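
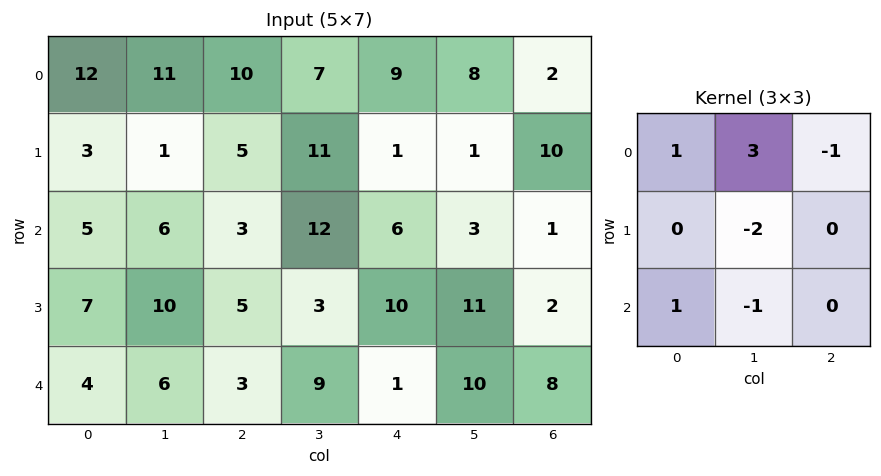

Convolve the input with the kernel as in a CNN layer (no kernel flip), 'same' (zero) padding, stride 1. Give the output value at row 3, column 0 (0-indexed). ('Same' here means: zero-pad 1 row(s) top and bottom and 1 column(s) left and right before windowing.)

The receptive field on the zero-padded input at this output position is [0 5 6 / 0 7 10 / 0 4 6]. Elementwise product with the kernel and sum: 0·1 + 5·3 + 6·-1 + 7·-2 + 0·1 + 4·-1.

-9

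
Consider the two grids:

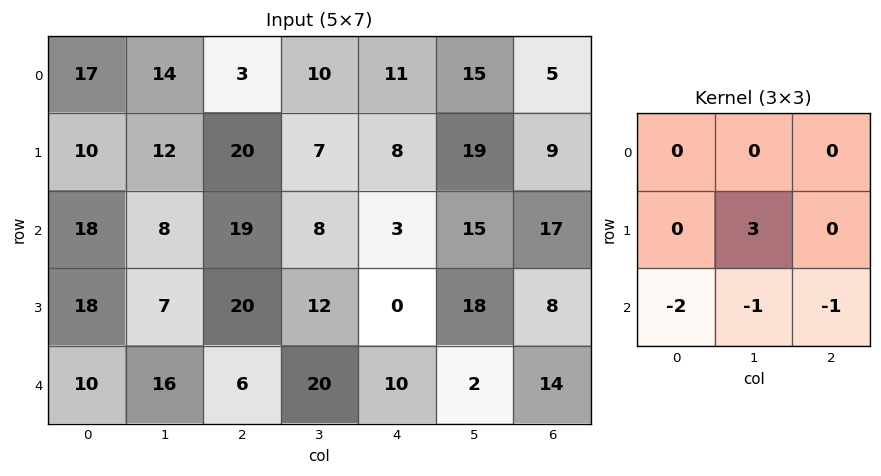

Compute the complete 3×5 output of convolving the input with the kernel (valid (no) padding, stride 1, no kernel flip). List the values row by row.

-27 17 -28 -10 19
-39 11 -28 -33 19
-21 2 -6 -52 18

Output[0,0]: The receptive field on the input at this output position is [17 14 3 / 10 12 20 / 18 8 19]. Elementwise product with the kernel and sum: 12·3 + 18·-2 + 8·-1 + 19·-1.
Output[0,1]: The receptive field on the input at this output position is [14 3 10 / 12 20 7 / 8 19 8]. Elementwise product with the kernel and sum: 20·3 + 8·-2 + 19·-1 + 8·-1.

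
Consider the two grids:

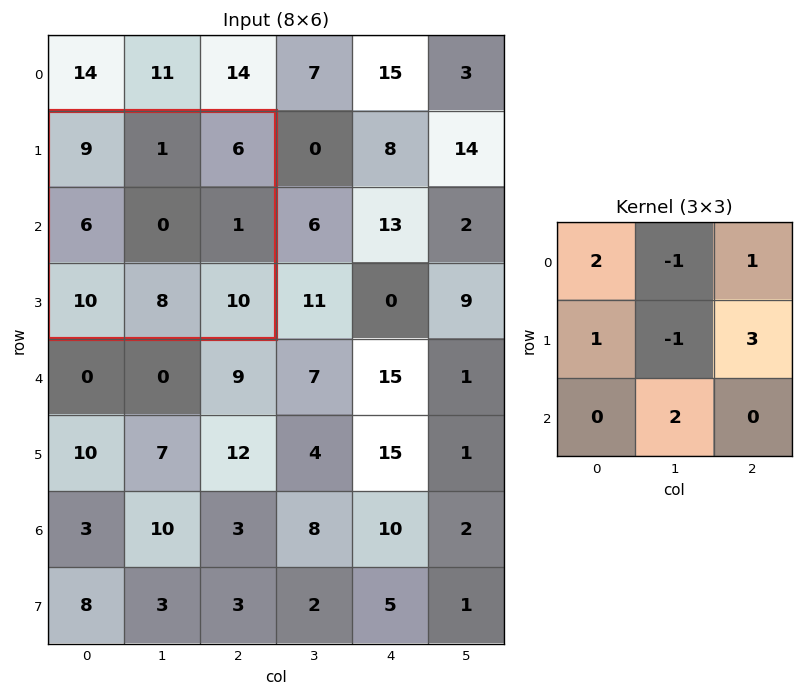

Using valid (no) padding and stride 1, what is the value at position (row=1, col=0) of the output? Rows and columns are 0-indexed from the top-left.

The receptive field on the input at this output position is [9 1 6 / 6 0 1 / 10 8 10]. Elementwise product with the kernel and sum: 9·2 + 1·-1 + 6·1 + 6·1 + 0·-1 + 1·3 + 8·2.

48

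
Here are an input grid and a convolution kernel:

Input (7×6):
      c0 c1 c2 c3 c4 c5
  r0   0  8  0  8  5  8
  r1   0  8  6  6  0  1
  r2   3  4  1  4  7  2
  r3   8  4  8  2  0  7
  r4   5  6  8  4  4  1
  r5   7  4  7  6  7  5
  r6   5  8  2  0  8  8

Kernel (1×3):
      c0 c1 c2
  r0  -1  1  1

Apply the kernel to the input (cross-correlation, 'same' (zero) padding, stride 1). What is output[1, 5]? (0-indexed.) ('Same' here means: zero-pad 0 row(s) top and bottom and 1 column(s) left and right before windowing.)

1

The receptive field on the zero-padded input at this output position is [0 1 0]. Elementwise product with the kernel and sum: 0·-1 + 1·1 + 0·1.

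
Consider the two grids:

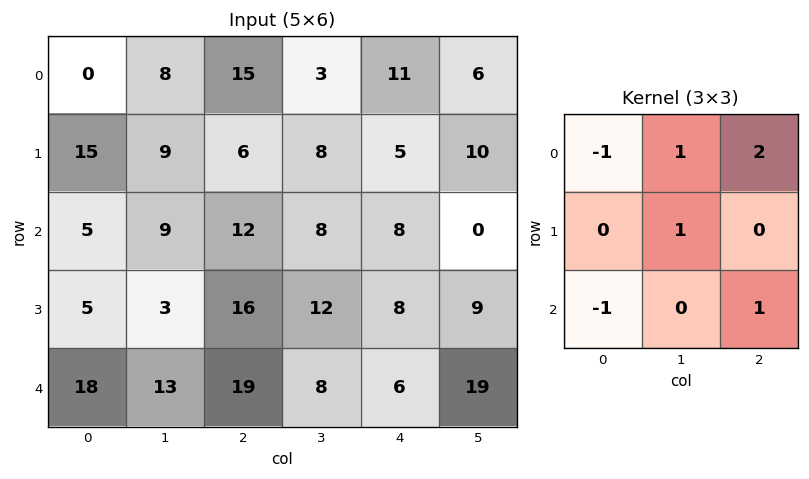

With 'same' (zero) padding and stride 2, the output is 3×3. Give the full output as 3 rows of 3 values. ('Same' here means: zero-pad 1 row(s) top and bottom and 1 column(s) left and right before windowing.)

Output[0,0]: The receptive field on the zero-padded input at this output position is [0 0 0 / 0 0 8 / 0 15 9]. Elementwise product with the kernel and sum: 0·-1 + 0·1 + 0·2 + 0·1 + 0·-1 + 9·1.

9 14 13
41 34 22
29 56 20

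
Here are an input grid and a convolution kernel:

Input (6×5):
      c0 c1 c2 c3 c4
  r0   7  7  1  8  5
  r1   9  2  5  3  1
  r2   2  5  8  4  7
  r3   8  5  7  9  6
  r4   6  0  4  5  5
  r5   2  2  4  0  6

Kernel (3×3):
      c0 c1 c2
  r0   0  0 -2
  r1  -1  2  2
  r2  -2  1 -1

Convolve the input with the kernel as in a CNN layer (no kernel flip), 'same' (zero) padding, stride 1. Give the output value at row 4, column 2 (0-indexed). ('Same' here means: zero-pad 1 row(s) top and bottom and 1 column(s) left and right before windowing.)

0

The receptive field on the zero-padded input at this output position is [5 7 9 / 0 4 5 / 2 4 0]. Elementwise product with the kernel and sum: 9·-2 + 0·-1 + 4·2 + 5·2 + 2·-2 + 4·1 + 0·-1.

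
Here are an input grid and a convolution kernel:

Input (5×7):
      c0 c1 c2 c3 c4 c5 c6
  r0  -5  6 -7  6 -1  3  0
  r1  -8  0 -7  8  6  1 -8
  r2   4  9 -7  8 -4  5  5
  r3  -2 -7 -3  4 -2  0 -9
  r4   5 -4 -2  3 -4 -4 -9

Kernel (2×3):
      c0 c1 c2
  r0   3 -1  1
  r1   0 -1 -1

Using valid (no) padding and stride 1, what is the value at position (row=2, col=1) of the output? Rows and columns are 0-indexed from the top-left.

The receptive field on the input at this output position is [9 -7 8 / -7 -3 4]. Elementwise product with the kernel and sum: 9·3 + -7·-1 + 8·1 + -3·-1 + 4·-1.

41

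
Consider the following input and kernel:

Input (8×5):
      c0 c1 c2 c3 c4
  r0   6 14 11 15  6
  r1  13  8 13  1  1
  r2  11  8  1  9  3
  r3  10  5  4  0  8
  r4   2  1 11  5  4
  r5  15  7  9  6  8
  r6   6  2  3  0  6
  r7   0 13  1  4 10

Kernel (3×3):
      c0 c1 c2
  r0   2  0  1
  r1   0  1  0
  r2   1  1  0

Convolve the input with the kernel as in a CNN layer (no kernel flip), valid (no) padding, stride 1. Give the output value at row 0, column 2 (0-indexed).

39

The receptive field on the input at this output position is [11 15 6 / 13 1 1 / 1 9 3]. Elementwise product with the kernel and sum: 11·2 + 6·1 + 1·1 + 1·1 + 9·1.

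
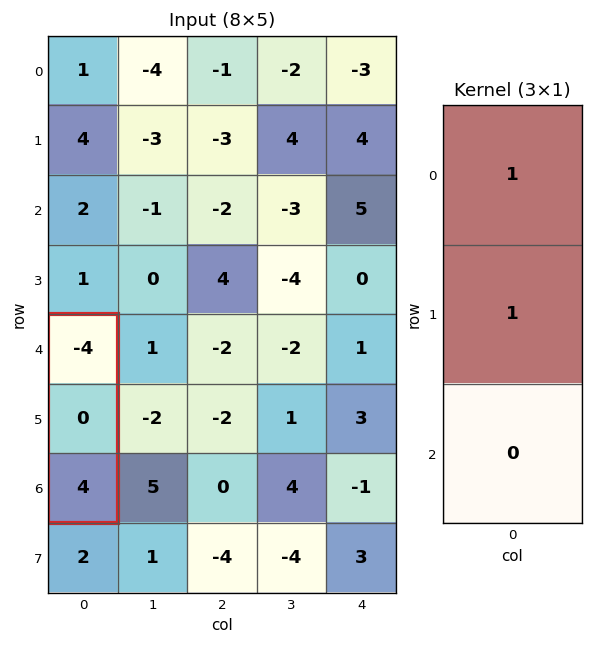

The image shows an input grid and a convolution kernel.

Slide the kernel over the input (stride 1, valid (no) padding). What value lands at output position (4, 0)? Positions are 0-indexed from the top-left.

The receptive field on the input at this output position is [-4 / 0 / 4]. Elementwise product with the kernel and sum: -4·1 + 0·1.

-4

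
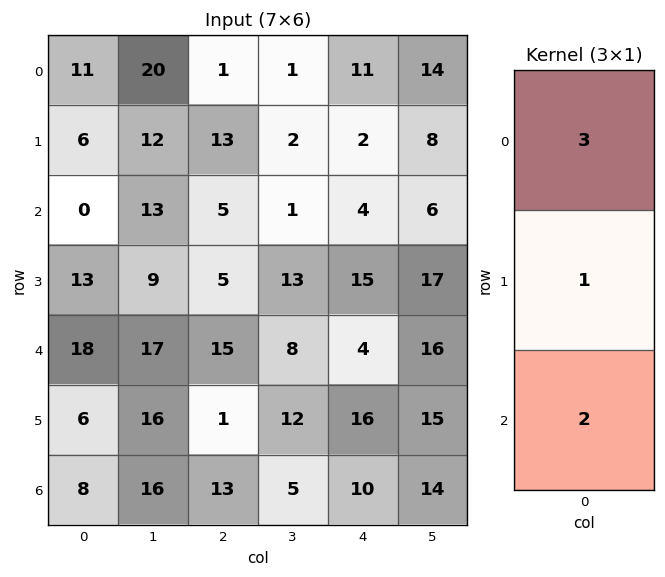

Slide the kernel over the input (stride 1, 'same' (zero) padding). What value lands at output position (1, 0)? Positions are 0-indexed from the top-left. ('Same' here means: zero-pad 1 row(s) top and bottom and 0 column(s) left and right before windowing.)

The receptive field on the zero-padded input at this output position is [11 / 6 / 0]. Elementwise product with the kernel and sum: 11·3 + 6·1 + 0·2.

39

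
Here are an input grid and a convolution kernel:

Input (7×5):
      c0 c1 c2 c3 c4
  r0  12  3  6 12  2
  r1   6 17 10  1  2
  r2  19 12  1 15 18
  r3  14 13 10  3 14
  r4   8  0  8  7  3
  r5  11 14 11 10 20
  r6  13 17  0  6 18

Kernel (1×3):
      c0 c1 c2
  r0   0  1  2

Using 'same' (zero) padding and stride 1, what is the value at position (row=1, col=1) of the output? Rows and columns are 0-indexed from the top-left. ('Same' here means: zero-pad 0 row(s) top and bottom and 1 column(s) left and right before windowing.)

37

The receptive field on the zero-padded input at this output position is [6 17 10]. Elementwise product with the kernel and sum: 17·1 + 10·2.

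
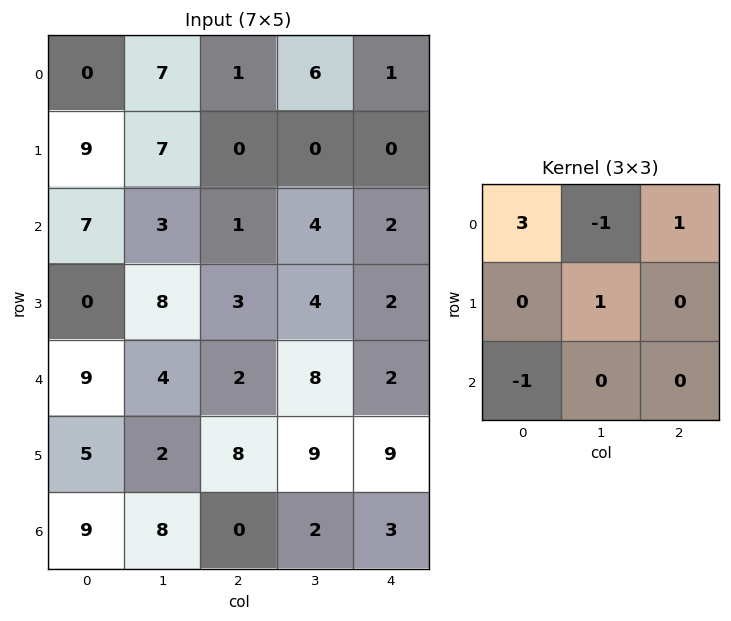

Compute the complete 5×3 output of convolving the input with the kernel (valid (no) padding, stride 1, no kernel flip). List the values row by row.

Output[0,0]: The receptive field on the input at this output position is [0 7 1 / 9 7 0 / 7 3 1]. Elementwise product with the kernel and sum: 0·3 + 7·-1 + 1·1 + 7·1 + 7·-1.

-6 23 -3
23 14 1
18 11 3
-6 25 7
18 18 9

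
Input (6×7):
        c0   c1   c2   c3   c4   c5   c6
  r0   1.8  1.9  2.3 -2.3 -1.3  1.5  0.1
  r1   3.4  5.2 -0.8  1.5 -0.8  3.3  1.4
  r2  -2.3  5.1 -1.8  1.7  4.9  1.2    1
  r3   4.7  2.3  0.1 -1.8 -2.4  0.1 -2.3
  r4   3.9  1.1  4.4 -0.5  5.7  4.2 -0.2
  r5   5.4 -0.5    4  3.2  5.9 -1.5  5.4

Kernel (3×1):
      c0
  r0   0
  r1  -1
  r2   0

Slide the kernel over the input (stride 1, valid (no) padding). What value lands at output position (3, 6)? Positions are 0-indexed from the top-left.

The receptive field on the input at this output position is [-2.3 / -0.2 / 5.4]. Elementwise product with the kernel and sum: -0.2·-1.

0.2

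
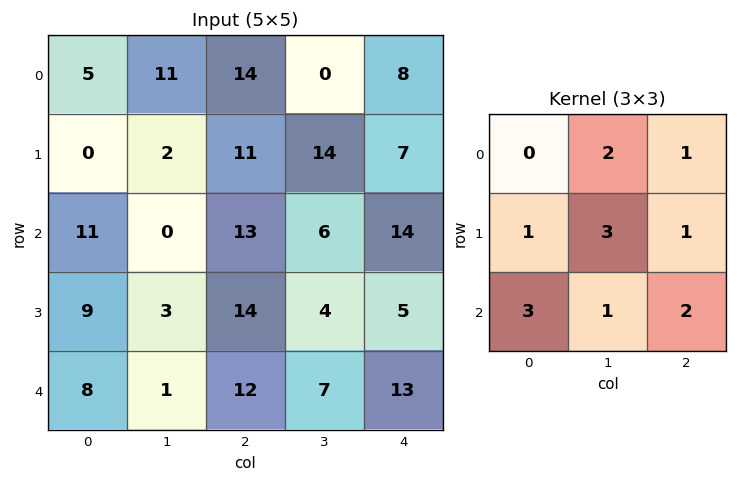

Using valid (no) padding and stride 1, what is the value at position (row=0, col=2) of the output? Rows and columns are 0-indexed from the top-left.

141

The receptive field on the input at this output position is [14 0 8 / 11 14 7 / 13 6 14]. Elementwise product with the kernel and sum: 0·2 + 8·1 + 11·1 + 14·3 + 7·1 + 13·3 + 6·1 + 14·2.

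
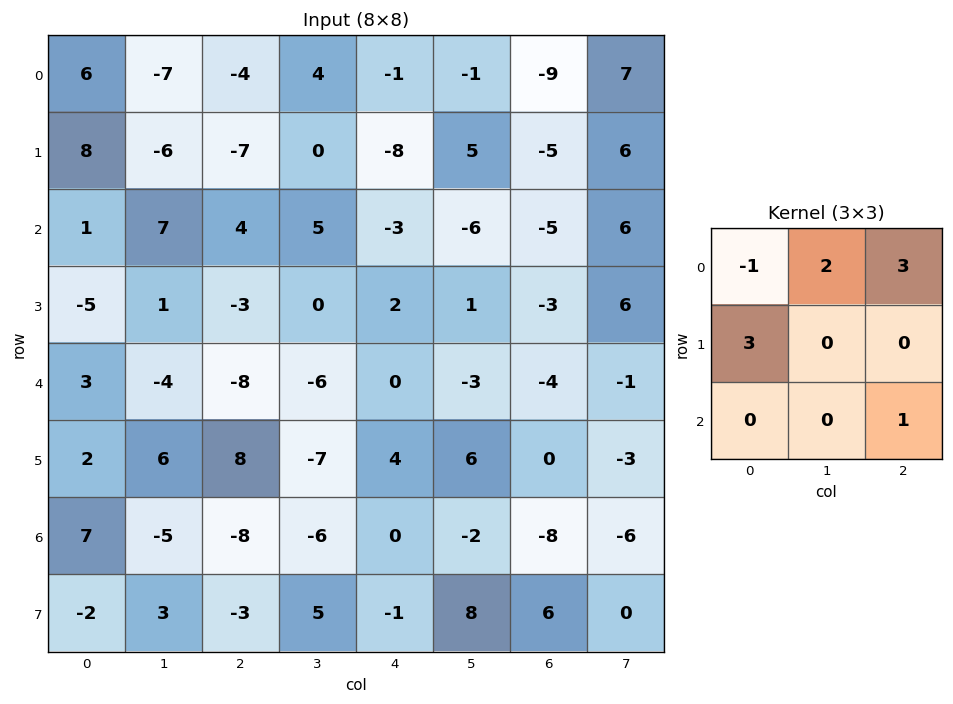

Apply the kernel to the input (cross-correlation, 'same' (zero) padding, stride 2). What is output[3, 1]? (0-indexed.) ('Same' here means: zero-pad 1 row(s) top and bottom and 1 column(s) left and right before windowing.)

The receptive field on the zero-padded input at this output position is [6 8 -7 / -5 -8 -6 / 3 -3 5]. Elementwise product with the kernel and sum: 6·-1 + 8·2 + -7·3 + -5·3 + 5·1.

-21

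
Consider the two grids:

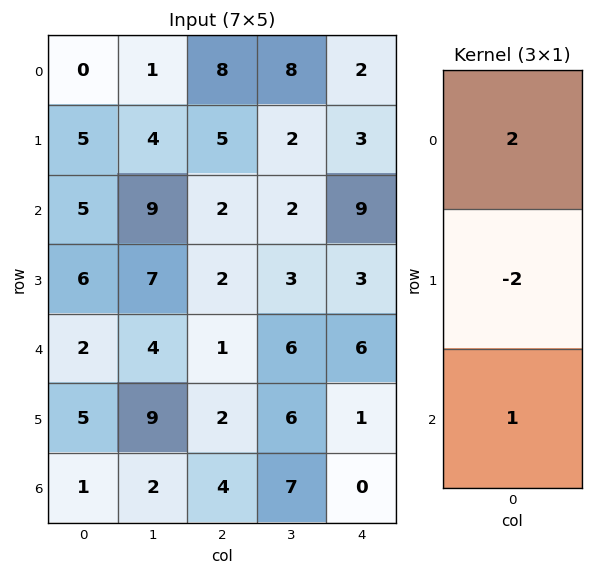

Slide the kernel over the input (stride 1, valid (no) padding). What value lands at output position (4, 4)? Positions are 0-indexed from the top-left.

10

The receptive field on the input at this output position is [6 / 1 / 0]. Elementwise product with the kernel and sum: 6·2 + 1·-2 + 0·1.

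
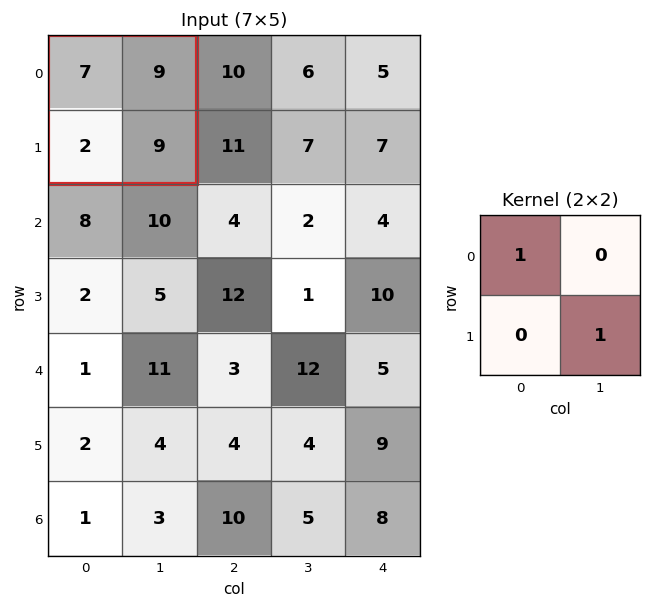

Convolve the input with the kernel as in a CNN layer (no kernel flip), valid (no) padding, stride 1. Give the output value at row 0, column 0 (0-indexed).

16

The receptive field on the input at this output position is [7 9 / 2 9]. Elementwise product with the kernel and sum: 7·1 + 9·1.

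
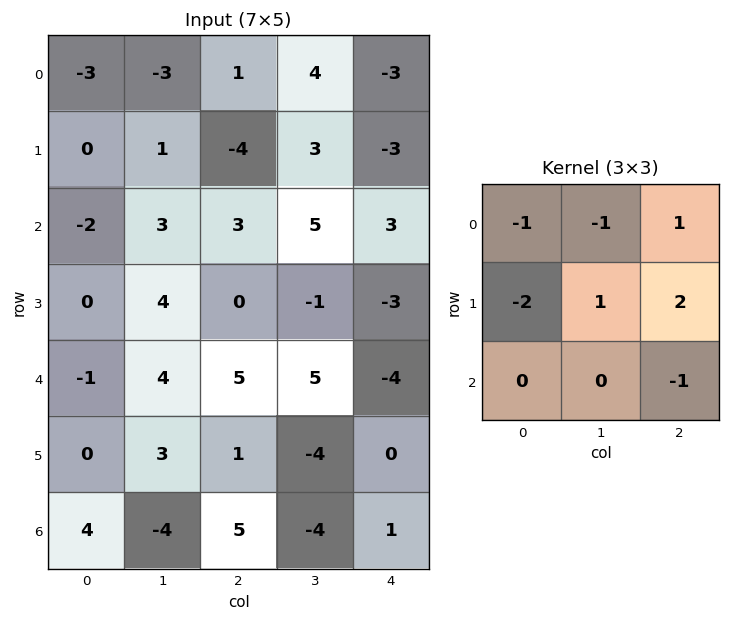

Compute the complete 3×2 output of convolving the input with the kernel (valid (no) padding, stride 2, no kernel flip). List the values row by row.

-3 -6
1 -8
2 -21

Output[0,0]: The receptive field on the input at this output position is [-3 -3 1 / 0 1 -4 / -2 3 3]. Elementwise product with the kernel and sum: -3·-1 + -3·-1 + 1·1 + 0·-2 + 1·1 + -4·2 + 3·-1.
Output[0,1]: The receptive field on the input at this output position is [1 4 -3 / -4 3 -3 / 3 5 3]. Elementwise product with the kernel and sum: 1·-1 + 4·-1 + -3·1 + -4·-2 + 3·1 + -3·2 + 3·-1.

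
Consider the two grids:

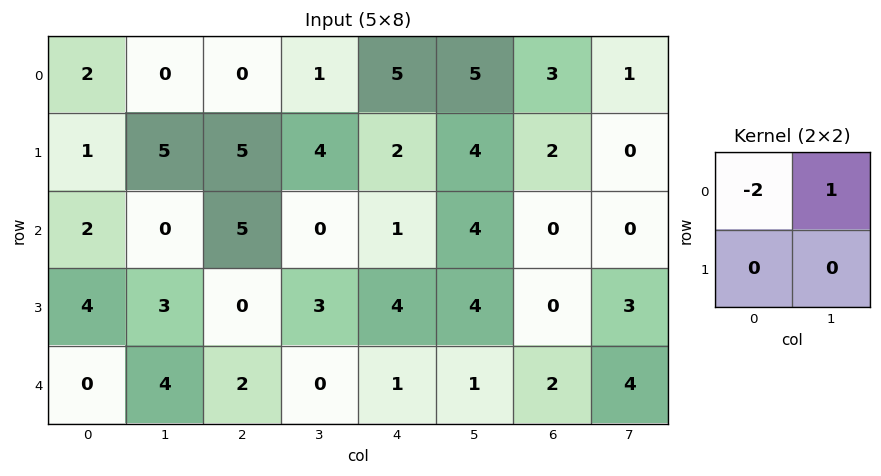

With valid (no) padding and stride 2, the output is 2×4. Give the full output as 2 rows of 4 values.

-4 1 -5 -5
-4 -10 2 0

Output[0,0]: The receptive field on the input at this output position is [2 0 / 1 5]. Elementwise product with the kernel and sum: 2·-2 + 0·1.
Output[0,1]: The receptive field on the input at this output position is [0 1 / 5 4]. Elementwise product with the kernel and sum: 0·-2 + 1·1.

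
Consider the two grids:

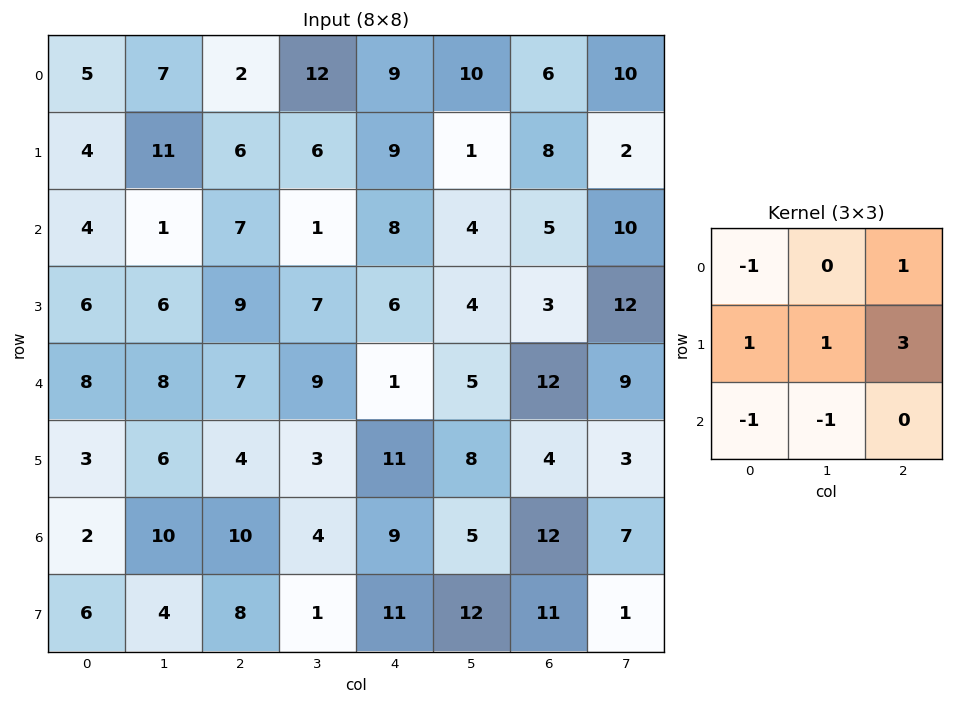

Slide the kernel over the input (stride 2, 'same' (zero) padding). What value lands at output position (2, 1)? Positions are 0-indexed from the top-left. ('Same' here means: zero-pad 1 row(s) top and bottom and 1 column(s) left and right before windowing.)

The receptive field on the zero-padded input at this output position is [6 9 7 / 8 7 9 / 6 4 3]. Elementwise product with the kernel and sum: 6·-1 + 7·1 + 8·1 + 7·1 + 9·3 + 6·-1 + 4·-1.

33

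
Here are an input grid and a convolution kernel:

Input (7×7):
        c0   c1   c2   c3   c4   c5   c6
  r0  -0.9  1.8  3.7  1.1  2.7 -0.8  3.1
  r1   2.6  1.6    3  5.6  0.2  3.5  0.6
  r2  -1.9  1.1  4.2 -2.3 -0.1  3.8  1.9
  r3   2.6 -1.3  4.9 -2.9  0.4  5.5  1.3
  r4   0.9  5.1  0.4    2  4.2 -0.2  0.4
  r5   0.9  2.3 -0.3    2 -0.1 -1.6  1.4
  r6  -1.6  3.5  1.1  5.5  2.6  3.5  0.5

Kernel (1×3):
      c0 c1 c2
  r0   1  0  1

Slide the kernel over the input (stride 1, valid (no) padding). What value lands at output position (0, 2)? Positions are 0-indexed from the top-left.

6.4

The receptive field on the input at this output position is [3.7 1.1 2.7]. Elementwise product with the kernel and sum: 3.7·1 + 2.7·1.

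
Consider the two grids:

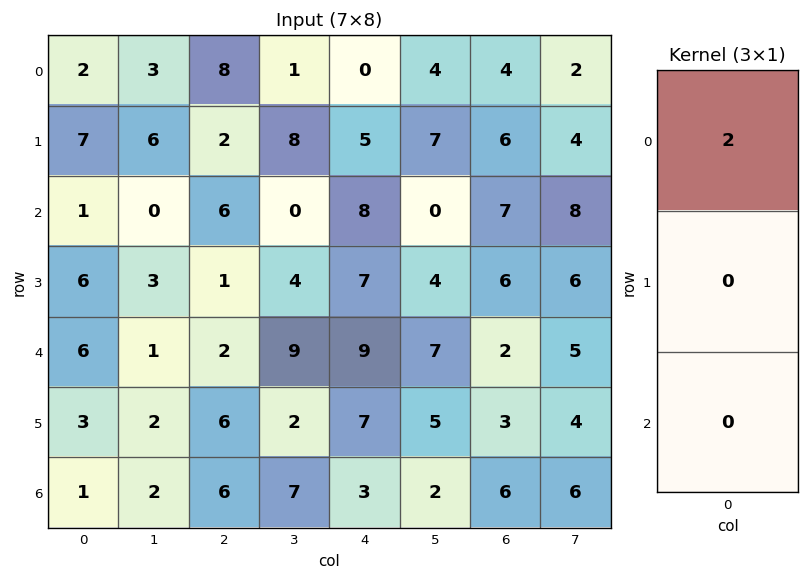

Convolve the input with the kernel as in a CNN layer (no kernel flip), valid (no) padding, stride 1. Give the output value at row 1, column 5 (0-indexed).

14

The receptive field on the input at this output position is [7 / 0 / 4]. Elementwise product with the kernel and sum: 7·2.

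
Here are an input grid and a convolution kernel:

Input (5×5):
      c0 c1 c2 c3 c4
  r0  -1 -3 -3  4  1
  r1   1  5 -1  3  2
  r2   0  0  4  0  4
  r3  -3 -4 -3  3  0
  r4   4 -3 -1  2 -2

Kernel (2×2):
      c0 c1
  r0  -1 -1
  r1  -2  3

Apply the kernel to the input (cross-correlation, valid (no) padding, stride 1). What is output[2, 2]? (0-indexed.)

11

The receptive field on the input at this output position is [4 0 / -3 3]. Elementwise product with the kernel and sum: 4·-1 + 0·-1 + -3·-2 + 3·3.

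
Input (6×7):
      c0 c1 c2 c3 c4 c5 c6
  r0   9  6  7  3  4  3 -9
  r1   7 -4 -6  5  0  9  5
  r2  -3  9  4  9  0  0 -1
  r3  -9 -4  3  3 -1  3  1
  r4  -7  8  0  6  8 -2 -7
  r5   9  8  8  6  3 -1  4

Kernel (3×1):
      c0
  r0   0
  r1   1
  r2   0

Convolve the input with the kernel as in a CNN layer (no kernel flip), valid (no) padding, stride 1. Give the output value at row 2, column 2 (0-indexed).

3

The receptive field on the input at this output position is [4 / 3 / 0]. Elementwise product with the kernel and sum: 3·1.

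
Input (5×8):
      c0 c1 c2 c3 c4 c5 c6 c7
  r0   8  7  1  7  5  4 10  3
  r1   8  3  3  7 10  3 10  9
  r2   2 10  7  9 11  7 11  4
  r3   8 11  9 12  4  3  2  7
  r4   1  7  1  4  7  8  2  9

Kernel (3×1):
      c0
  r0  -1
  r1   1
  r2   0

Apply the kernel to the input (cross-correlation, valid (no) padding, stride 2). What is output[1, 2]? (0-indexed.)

-7

The receptive field on the input at this output position is [11 / 4 / 7]. Elementwise product with the kernel and sum: 11·-1 + 4·1.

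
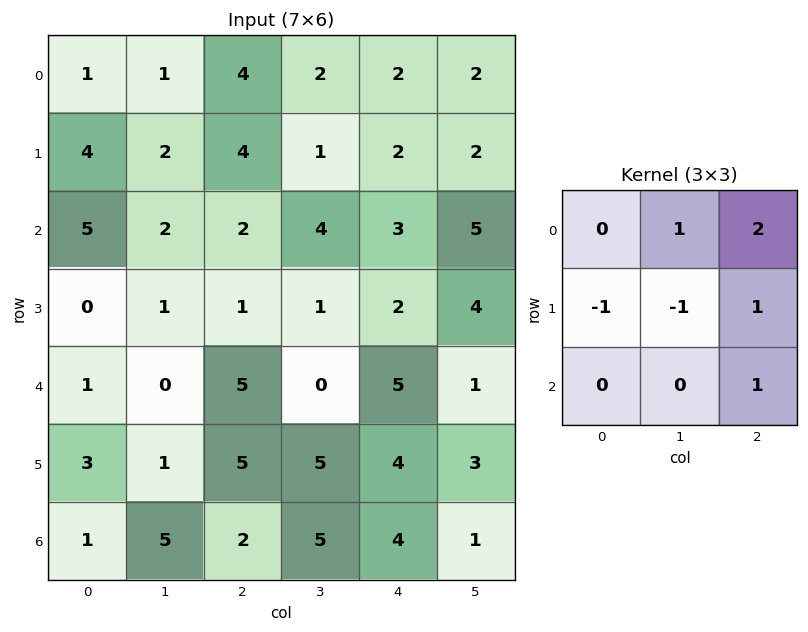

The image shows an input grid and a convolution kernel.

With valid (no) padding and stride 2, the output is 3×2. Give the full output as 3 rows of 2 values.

Output[0,0]: The receptive field on the input at this output position is [1 1 4 / 4 2 4 / 5 2 2]. Elementwise product with the kernel and sum: 1·1 + 4·2 + 4·-1 + 2·-1 + 4·1 + 2·1.
Output[0,1]: The receptive field on the input at this output position is [4 2 2 / 4 1 2 / 2 4 3]. Elementwise product with the kernel and sum: 2·1 + 2·2 + 4·-1 + 1·-1 + 2·1 + 3·1.

9 6
11 15
13 8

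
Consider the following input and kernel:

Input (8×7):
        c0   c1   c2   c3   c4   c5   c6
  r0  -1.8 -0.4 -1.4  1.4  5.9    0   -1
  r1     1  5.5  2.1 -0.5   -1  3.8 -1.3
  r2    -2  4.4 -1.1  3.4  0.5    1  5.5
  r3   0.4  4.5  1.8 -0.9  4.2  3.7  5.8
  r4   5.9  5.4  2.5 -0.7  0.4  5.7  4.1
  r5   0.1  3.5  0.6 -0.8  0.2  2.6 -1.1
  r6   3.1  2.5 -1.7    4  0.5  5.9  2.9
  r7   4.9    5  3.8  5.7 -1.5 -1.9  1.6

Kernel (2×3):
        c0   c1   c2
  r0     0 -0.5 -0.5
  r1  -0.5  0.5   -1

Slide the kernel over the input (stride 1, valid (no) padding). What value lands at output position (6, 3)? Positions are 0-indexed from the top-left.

The receptive field on the input at this output position is [4 0.5 5.9 / 5.7 -1.5 -1.9]. Elementwise product with the kernel and sum: 0.5·-0.5 + 5.9·-0.5 + 5.7·-0.5 + -1.5·0.5 + -1.9·-1.

-4.9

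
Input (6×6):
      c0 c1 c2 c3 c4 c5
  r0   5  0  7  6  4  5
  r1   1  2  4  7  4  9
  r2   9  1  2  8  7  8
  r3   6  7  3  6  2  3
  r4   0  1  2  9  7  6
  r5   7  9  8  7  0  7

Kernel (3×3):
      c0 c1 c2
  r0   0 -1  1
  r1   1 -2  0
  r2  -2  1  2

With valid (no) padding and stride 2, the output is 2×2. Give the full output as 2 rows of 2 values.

-9 6
-2 9

Output[0,0]: The receptive field on the input at this output position is [5 0 7 / 1 2 4 / 9 1 2]. Elementwise product with the kernel and sum: 0·-1 + 7·1 + 1·1 + 2·-2 + 9·-2 + 1·1 + 2·2.
Output[0,1]: The receptive field on the input at this output position is [7 6 4 / 4 7 4 / 2 8 7]. Elementwise product with the kernel and sum: 6·-1 + 4·1 + 4·1 + 7·-2 + 2·-2 + 8·1 + 7·2.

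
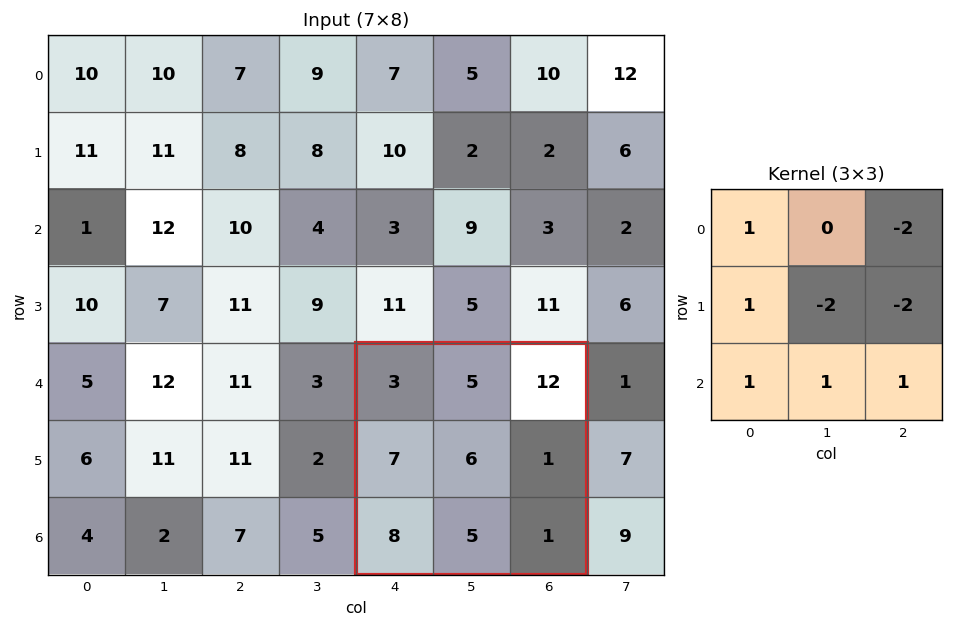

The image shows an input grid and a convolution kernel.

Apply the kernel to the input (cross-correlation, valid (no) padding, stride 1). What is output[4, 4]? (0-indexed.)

The receptive field on the input at this output position is [3 5 12 / 7 6 1 / 8 5 1]. Elementwise product with the kernel and sum: 3·1 + 12·-2 + 7·1 + 6·-2 + 1·-2 + 8·1 + 5·1 + 1·1.

-14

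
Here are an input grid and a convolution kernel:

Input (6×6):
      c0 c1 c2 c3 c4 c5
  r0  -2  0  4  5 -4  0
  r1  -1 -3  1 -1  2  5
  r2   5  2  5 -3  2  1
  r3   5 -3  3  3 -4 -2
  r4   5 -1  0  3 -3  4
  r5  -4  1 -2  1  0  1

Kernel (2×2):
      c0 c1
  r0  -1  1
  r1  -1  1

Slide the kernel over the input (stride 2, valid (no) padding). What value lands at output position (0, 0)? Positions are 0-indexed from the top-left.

0

The receptive field on the input at this output position is [-2 0 / -1 -3]. Elementwise product with the kernel and sum: -2·-1 + 0·1 + -1·-1 + -3·1.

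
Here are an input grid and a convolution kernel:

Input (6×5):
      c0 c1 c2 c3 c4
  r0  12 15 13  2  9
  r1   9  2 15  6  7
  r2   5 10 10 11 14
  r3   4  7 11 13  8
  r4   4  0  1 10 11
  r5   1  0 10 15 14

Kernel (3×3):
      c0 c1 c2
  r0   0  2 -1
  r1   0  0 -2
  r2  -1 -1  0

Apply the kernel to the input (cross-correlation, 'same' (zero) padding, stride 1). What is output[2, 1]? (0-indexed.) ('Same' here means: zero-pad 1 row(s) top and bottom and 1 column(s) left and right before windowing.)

-42

The receptive field on the zero-padded input at this output position is [9 2 15 / 5 10 10 / 4 7 11]. Elementwise product with the kernel and sum: 2·2 + 15·-1 + 10·-2 + 4·-1 + 7·-1.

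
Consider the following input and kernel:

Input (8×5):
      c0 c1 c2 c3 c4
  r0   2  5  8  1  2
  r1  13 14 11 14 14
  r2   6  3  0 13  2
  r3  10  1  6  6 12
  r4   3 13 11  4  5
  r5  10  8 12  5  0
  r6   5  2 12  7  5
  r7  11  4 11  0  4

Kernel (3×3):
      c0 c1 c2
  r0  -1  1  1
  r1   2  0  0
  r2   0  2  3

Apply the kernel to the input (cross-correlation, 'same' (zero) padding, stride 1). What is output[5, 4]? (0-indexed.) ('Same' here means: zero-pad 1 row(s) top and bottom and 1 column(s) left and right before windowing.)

The receptive field on the zero-padded input at this output position is [4 5 0 / 5 0 0 / 7 5 0]. Elementwise product with the kernel and sum: 4·-1 + 5·1 + 0·1 + 5·2 + 5·2 + 0·3.

21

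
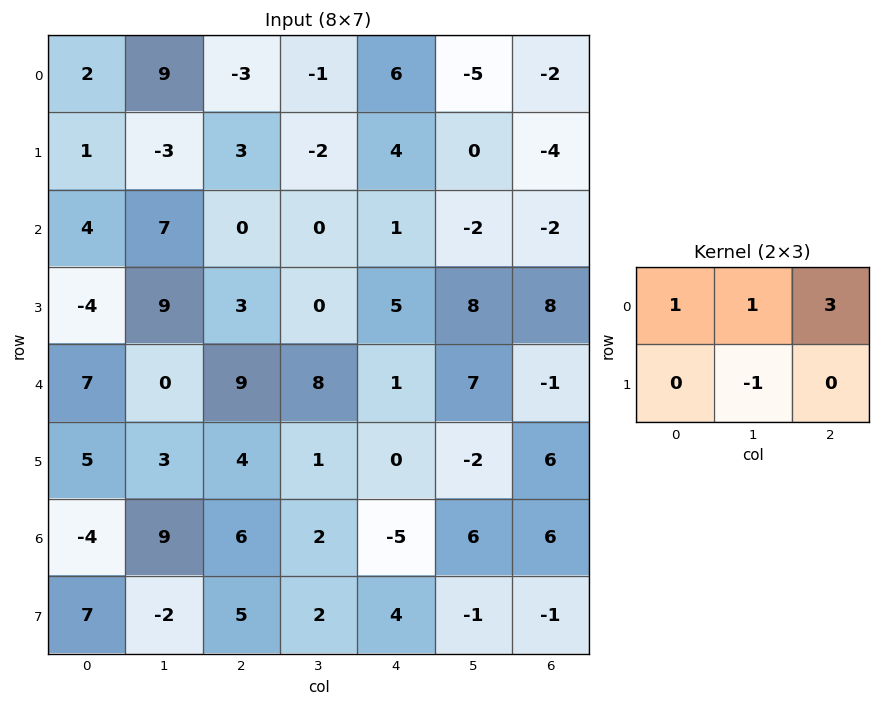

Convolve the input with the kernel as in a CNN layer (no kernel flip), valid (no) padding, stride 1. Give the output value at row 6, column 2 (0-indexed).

-9

The receptive field on the input at this output position is [6 2 -5 / 5 2 4]. Elementwise product with the kernel and sum: 6·1 + 2·1 + -5·3 + 2·-1.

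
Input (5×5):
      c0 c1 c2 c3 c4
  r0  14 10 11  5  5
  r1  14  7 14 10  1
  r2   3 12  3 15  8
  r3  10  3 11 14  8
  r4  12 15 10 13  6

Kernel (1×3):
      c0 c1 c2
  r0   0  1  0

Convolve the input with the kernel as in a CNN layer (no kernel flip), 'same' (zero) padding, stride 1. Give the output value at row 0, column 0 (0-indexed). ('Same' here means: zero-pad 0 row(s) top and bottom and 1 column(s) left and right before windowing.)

The receptive field on the zero-padded input at this output position is [0 14 10]. Elementwise product with the kernel and sum: 14·1.

14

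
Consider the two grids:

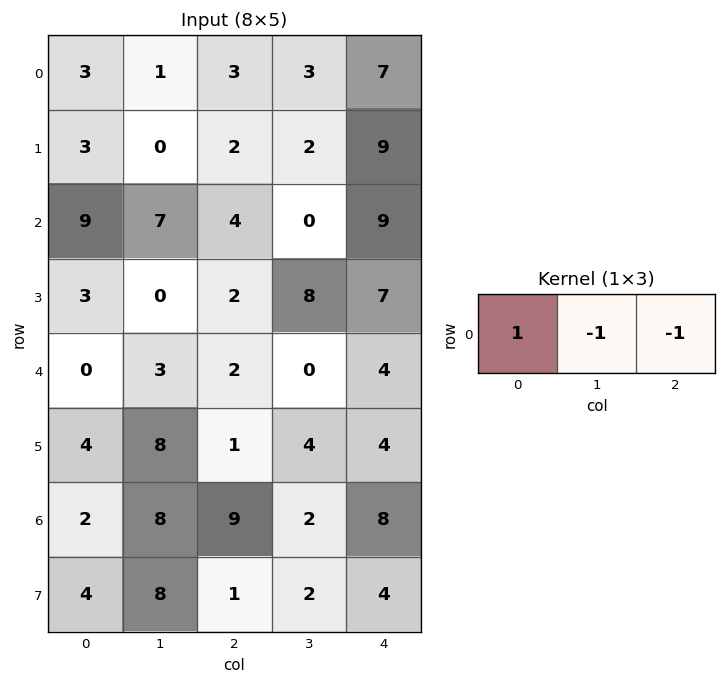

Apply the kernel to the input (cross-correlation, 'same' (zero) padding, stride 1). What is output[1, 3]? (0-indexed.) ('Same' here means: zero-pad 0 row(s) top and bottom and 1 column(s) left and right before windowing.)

-9

The receptive field on the zero-padded input at this output position is [2 2 9]. Elementwise product with the kernel and sum: 2·1 + 2·-1 + 9·-1.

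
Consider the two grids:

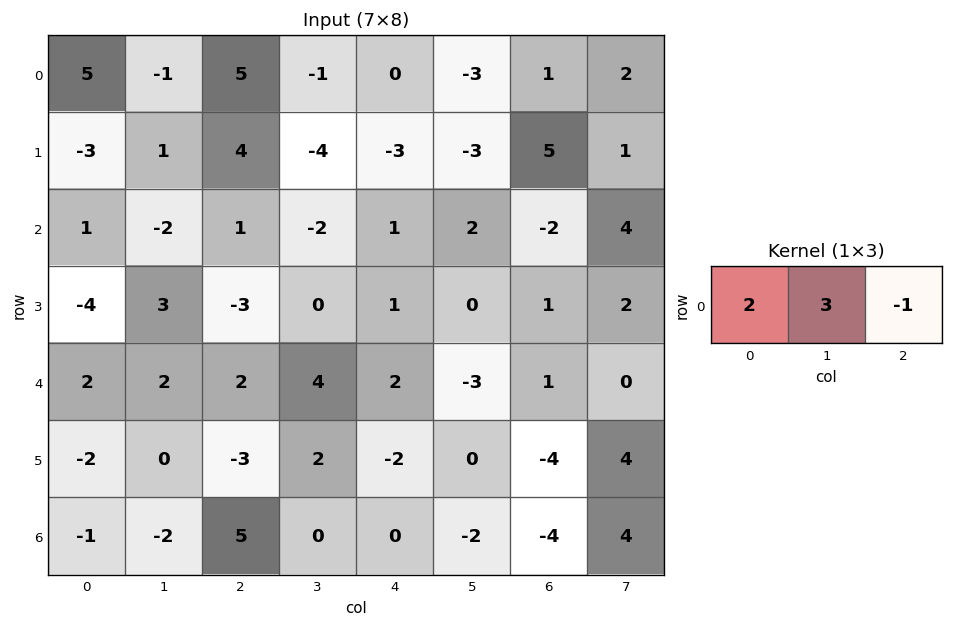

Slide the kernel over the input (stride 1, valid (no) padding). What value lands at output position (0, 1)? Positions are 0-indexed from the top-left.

14

The receptive field on the input at this output position is [-1 5 -1]. Elementwise product with the kernel and sum: -1·2 + 5·3 + -1·-1.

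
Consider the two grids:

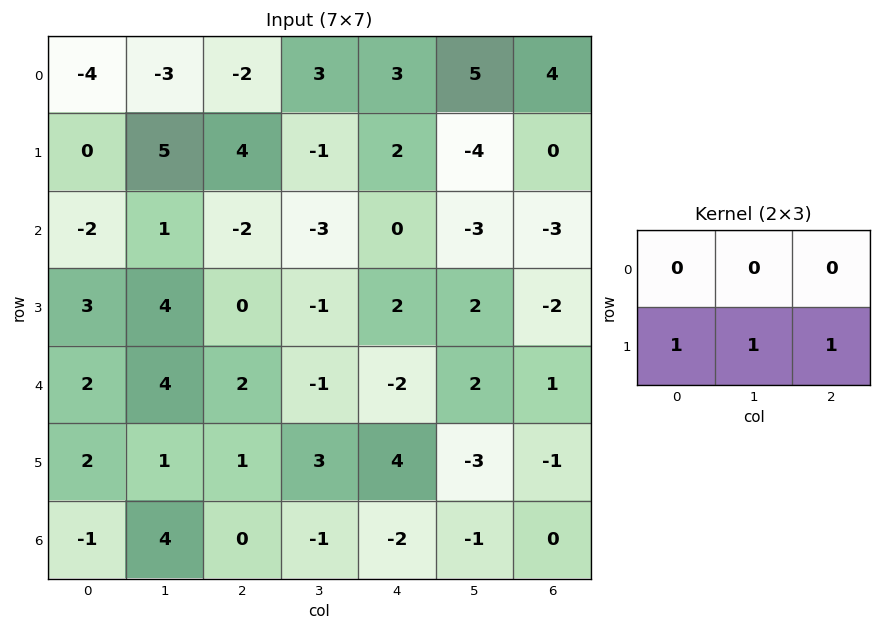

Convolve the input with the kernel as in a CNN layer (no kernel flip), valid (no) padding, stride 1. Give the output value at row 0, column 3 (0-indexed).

-3

The receptive field on the input at this output position is [3 3 5 / -1 2 -4]. Elementwise product with the kernel and sum: -1·1 + 2·1 + -4·1.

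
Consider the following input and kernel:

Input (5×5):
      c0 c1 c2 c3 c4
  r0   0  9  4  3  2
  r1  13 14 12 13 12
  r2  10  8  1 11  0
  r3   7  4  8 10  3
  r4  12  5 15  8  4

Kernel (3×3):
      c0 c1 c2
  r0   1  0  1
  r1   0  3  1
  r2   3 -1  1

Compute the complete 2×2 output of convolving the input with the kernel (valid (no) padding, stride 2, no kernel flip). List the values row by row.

Output[0,0]: The receptive field on the input at this output position is [0 9 4 / 13 14 12 / 10 8 1]. Elementwise product with the kernel and sum: 0·1 + 4·1 + 14·3 + 12·1 + 10·3 + 8·-1 + 1·1.

81 49
77 75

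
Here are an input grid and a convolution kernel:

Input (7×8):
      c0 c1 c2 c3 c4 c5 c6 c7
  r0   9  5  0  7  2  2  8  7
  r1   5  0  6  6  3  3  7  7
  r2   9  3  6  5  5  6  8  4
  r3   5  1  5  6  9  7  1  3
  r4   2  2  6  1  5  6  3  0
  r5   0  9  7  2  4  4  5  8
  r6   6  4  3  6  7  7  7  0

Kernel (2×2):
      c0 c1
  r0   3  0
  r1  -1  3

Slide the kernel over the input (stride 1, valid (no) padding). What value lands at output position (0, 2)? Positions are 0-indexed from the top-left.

12

The receptive field on the input at this output position is [0 7 / 6 6]. Elementwise product with the kernel and sum: 0·3 + 6·-1 + 6·3.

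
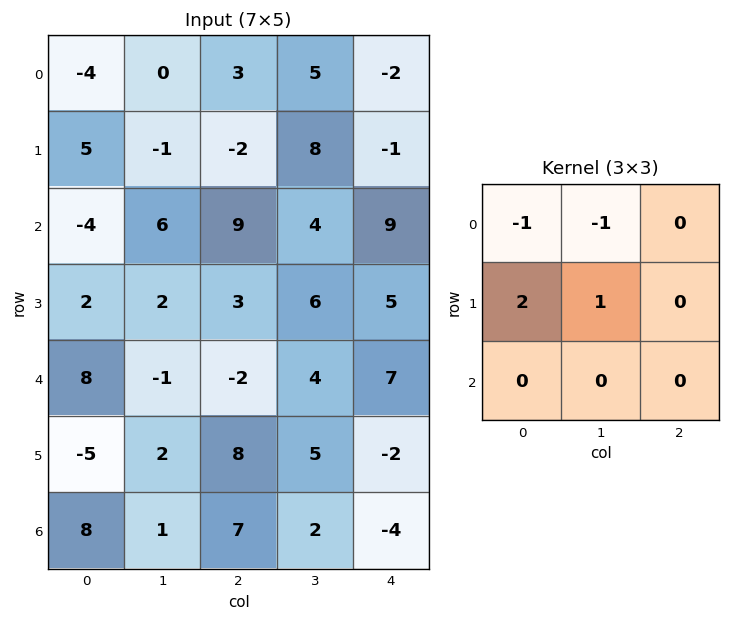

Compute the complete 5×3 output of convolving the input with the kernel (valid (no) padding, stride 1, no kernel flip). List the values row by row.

Output[0,0]: The receptive field on the input at this output position is [-4 0 3 / 5 -1 -2 / -4 6 9]. Elementwise product with the kernel and sum: -4·-1 + 0·-1 + 5·2 + -1·1.
Output[0,1]: The receptive field on the input at this output position is [0 3 5 / -1 -2 8 / 6 9 4]. Elementwise product with the kernel and sum: 0·-1 + 3·-1 + -1·2 + -2·1.

13 -7 -4
-6 24 16
4 -8 -1
11 -9 -9
-15 15 19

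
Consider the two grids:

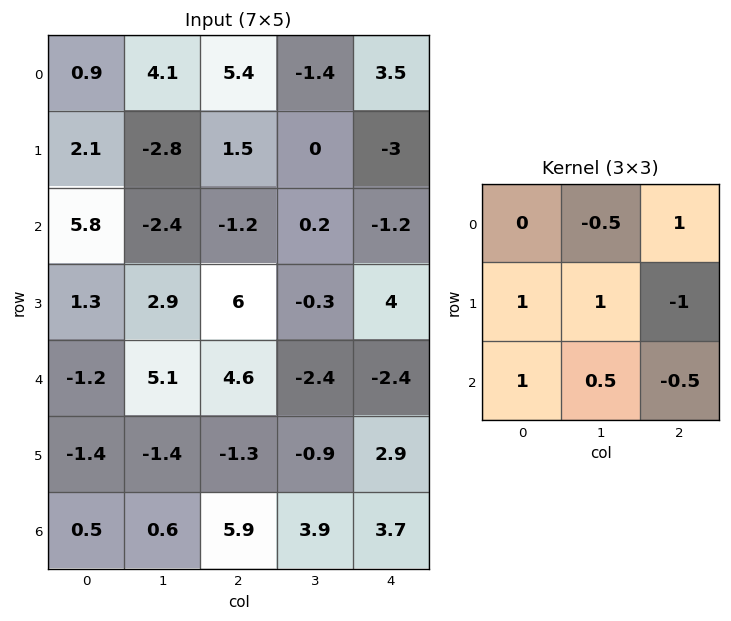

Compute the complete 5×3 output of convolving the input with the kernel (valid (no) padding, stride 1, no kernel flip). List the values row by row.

Output[0,0]: The receptive field on the input at this output position is [0.9 4.1 5.4 / 2.1 -2.8 1.5 / 5.8 -2.4 -1.2]. Elementwise product with the kernel and sum: 4.1·-0.5 + 5.4·1 + 2.1·1 + -2.8·1 + 1.5·-1 + 5.8·1 + -2.4·0.5 + -1.2·-0.5.
Output[0,1]: The receptive field on the input at this output position is [4.1 5.4 -1.4 / -2.8 1.5 0 / -2.4 -1.2 0.2]. Elementwise product with the kernel and sum: 5.4·-0.5 + -1.4·1 + -2.8·1 + 1.5·1 + 0·-1 + -2.4·1 + -1.2·0.5 + 0.2·-0.5.

6.35 -8.5 8.2
7.25 1.5 1.05
-2.75 18.6 5
2.4 7.2 5.55
-1.6 -4.9 -0.3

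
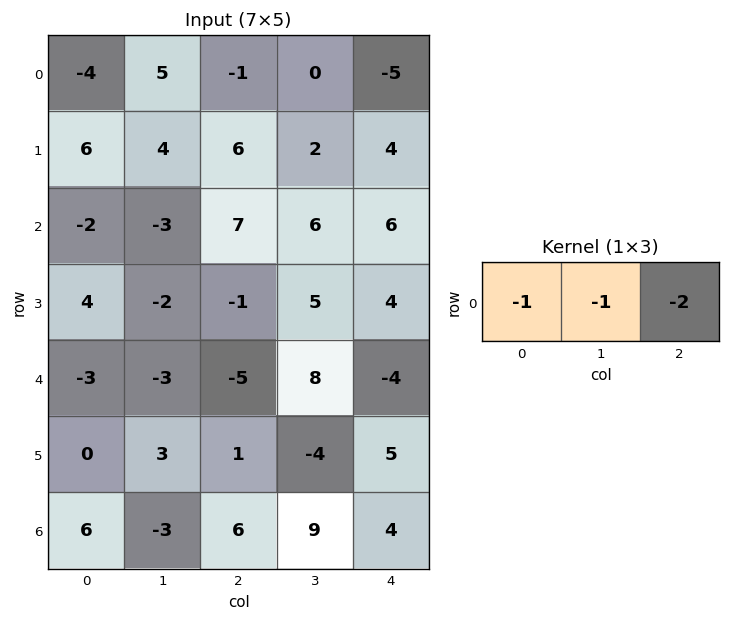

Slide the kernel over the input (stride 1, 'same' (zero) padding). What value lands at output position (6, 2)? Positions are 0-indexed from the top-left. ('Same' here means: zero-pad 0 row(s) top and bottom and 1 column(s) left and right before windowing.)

The receptive field on the zero-padded input at this output position is [-3 6 9]. Elementwise product with the kernel and sum: -3·-1 + 6·-1 + 9·-2.

-21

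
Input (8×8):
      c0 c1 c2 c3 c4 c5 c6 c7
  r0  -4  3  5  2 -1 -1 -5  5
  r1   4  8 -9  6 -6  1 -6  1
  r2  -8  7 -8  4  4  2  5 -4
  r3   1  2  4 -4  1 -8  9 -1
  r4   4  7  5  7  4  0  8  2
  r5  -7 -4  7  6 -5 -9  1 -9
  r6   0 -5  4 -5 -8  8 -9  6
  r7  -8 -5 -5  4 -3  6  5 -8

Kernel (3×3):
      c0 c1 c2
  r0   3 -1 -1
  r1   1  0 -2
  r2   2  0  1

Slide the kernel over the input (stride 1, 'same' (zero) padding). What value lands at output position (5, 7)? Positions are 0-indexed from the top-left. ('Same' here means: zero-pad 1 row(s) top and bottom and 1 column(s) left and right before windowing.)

The receptive field on the zero-padded input at this output position is [8 2 0 / 1 -9 0 / -9 6 0]. Elementwise product with the kernel and sum: 8·3 + 2·-1 + 0·-1 + 1·1 + 0·-2 + -9·2 + 0·1.

5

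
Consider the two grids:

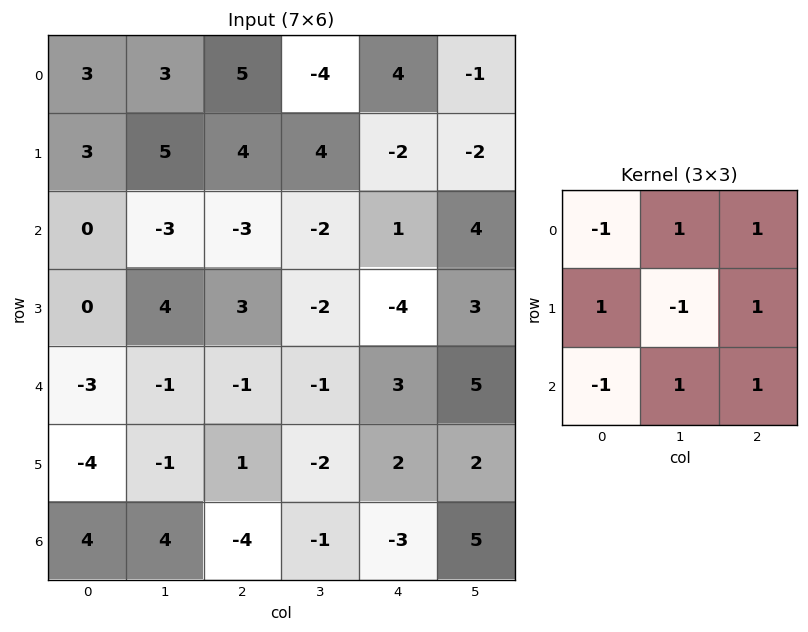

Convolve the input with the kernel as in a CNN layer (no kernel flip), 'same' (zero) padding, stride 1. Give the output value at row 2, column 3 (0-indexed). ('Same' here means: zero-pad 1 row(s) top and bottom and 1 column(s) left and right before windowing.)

The receptive field on the zero-padded input at this output position is [4 4 -2 / -3 -2 1 / 3 -2 -4]. Elementwise product with the kernel and sum: 4·-1 + 4·1 + -2·1 + -3·1 + -2·-1 + 1·1 + 3·-1 + -2·1 + -4·1.

-11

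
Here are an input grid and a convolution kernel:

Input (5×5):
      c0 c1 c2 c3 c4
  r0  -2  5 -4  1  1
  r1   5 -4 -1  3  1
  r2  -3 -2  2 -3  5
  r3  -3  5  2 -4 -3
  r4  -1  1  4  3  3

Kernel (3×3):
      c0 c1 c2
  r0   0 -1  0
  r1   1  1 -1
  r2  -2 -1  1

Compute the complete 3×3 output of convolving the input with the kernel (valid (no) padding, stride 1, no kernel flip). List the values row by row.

Output[0,0]: The receptive field on the input at this output position is [-2 5 -4 / 5 -4 -1 / -3 -2 2]. Elementwise product with the kernel and sum: 5·-1 + 5·1 + -4·1 + -1·-1 + -3·-2 + -2·-1 + 2·1.
Output[0,1]: The receptive field on the input at this output position is [5 -4 1 / -4 -1 3 / -2 2 -3]. Elementwise product with the kernel and sum: -4·-1 + -4·1 + -1·1 + 3·-1 + -2·-2 + 2·-1 + -3·1.

7 -5 4
0 -12 -12
7 6 -4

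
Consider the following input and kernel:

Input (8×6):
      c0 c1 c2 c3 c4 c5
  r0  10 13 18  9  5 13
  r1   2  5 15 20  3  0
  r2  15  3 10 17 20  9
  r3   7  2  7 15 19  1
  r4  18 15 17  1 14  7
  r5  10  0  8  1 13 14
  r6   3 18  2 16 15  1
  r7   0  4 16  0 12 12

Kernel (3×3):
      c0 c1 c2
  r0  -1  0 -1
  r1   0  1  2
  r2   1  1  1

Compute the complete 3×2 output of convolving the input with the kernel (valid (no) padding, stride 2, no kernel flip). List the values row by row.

Output[0,0]: The receptive field on the input at this output position is [10 13 18 / 2 5 15 / 15 3 10]. Elementwise product with the kernel and sum: 10·-1 + 18·-1 + 5·1 + 15·2 + 15·1 + 3·1 + 10·1.

35 50
41 55
4 29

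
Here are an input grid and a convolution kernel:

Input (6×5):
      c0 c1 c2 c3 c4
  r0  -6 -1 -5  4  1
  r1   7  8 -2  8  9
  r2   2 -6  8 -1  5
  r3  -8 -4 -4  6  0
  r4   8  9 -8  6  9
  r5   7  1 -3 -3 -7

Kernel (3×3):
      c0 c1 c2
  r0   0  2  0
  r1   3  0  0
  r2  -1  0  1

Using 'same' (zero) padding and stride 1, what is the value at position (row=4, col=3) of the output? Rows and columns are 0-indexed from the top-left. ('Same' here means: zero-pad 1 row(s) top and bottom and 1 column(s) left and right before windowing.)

The receptive field on the zero-padded input at this output position is [-4 6 0 / -8 6 9 / -3 -3 -7]. Elementwise product with the kernel and sum: 6·2 + -8·3 + -3·-1 + -7·1.

-16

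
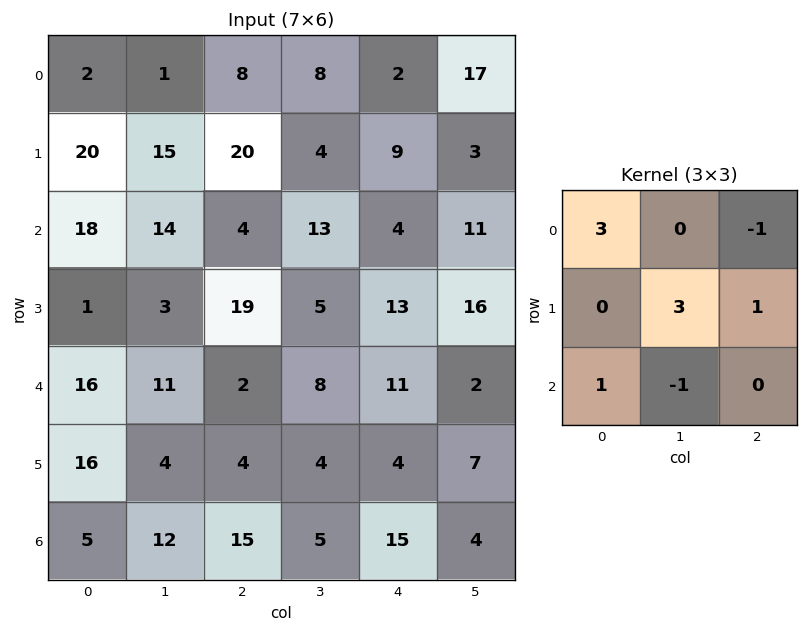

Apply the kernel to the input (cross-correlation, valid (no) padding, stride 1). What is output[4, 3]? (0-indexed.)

31

The receptive field on the input at this output position is [8 11 2 / 4 4 7 / 5 15 4]. Elementwise product with the kernel and sum: 8·3 + 2·-1 + 4·3 + 7·1 + 5·1 + 15·-1.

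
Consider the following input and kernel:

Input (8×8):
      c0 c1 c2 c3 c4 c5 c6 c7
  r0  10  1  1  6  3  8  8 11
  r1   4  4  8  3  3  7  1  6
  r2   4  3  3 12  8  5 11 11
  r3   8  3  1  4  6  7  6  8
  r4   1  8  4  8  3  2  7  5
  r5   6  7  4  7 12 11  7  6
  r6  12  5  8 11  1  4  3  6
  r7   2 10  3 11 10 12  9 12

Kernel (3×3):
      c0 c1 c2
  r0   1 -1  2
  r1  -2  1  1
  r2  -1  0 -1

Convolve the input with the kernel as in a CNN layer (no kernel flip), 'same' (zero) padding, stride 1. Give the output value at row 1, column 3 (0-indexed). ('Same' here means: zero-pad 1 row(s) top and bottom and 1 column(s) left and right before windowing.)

-20

The receptive field on the zero-padded input at this output position is [1 6 3 / 8 3 3 / 3 12 8]. Elementwise product with the kernel and sum: 1·1 + 6·-1 + 3·2 + 8·-2 + 3·1 + 3·1 + 3·-1 + 8·-1.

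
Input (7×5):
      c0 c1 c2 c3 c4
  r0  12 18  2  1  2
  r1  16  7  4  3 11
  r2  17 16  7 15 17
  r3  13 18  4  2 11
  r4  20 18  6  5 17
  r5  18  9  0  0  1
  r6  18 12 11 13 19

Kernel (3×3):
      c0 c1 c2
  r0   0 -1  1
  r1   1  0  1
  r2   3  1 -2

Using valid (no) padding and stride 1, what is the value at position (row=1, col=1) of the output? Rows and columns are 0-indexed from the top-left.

The receptive field on the input at this output position is [7 4 3 / 16 7 15 / 18 4 2]. Elementwise product with the kernel and sum: 4·-1 + 3·1 + 16·1 + 15·1 + 18·3 + 4·1 + 2·-2.

84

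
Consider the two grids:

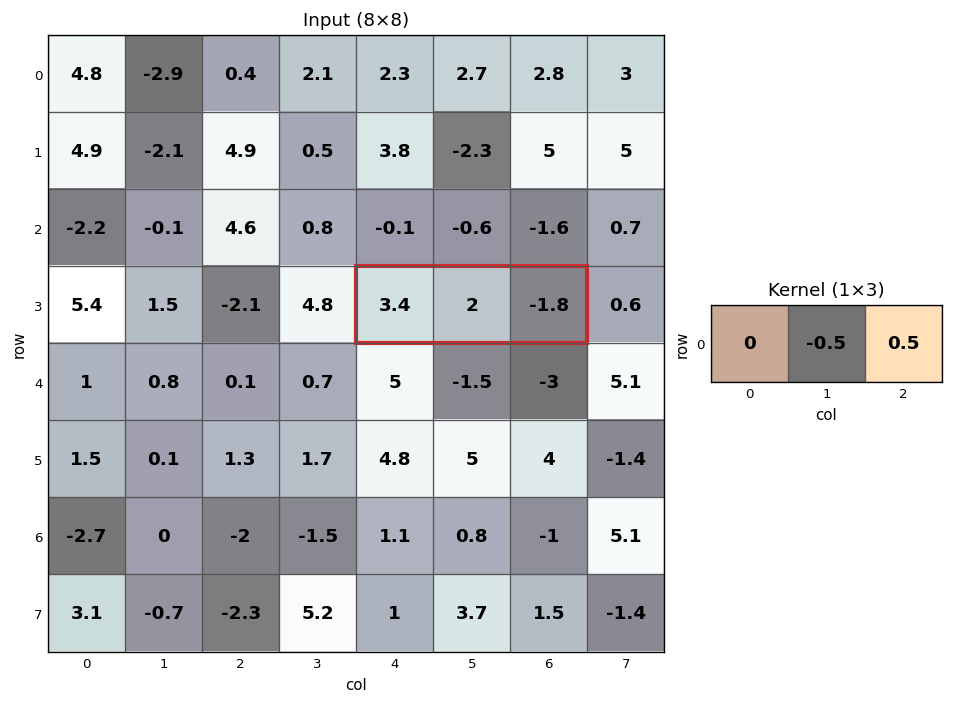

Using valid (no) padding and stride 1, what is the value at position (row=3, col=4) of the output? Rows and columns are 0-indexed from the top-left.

The receptive field on the input at this output position is [3.4 2 -1.8]. Elementwise product with the kernel and sum: 2·-0.5 + -1.8·0.5.

-1.9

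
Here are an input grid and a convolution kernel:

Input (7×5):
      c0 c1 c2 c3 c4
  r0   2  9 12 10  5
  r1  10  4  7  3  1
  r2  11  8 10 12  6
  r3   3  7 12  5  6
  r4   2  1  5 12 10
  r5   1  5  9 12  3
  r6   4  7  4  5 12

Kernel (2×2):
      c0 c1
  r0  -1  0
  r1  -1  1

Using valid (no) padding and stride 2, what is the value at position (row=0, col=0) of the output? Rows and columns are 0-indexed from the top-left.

-8

The receptive field on the input at this output position is [2 9 / 10 4]. Elementwise product with the kernel and sum: 2·-1 + 10·-1 + 4·1.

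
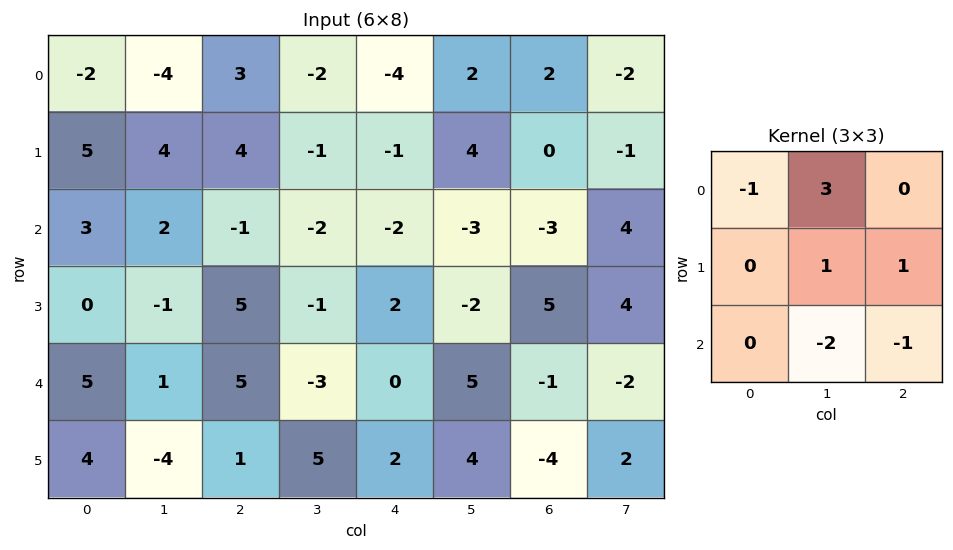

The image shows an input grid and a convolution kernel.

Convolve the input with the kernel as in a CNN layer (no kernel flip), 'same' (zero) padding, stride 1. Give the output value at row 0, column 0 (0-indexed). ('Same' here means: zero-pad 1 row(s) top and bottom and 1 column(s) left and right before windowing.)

-20

The receptive field on the zero-padded input at this output position is [0 0 0 / 0 -2 -4 / 0 5 4]. Elementwise product with the kernel and sum: 0·-1 + 0·3 + -2·1 + -4·1 + 5·-2 + 4·-1.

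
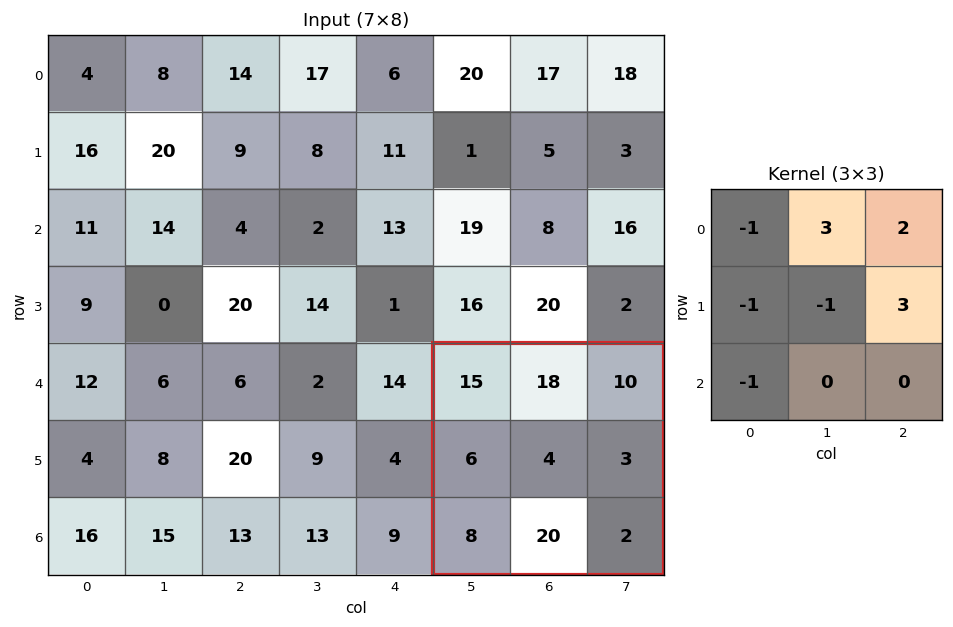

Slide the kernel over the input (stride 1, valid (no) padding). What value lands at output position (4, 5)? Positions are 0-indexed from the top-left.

The receptive field on the input at this output position is [15 18 10 / 6 4 3 / 8 20 2]. Elementwise product with the kernel and sum: 15·-1 + 18·3 + 10·2 + 6·-1 + 4·-1 + 3·3 + 8·-1.

50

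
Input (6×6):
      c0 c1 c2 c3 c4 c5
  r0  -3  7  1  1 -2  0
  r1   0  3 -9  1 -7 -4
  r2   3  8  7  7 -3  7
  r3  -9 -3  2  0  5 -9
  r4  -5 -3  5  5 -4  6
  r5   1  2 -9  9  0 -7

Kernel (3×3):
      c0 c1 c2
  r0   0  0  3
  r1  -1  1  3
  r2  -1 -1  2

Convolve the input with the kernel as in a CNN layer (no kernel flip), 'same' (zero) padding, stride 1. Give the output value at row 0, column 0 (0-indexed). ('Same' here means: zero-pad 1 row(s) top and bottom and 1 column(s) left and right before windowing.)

The receptive field on the zero-padded input at this output position is [0 0 0 / 0 -3 7 / 0 0 3]. Elementwise product with the kernel and sum: 0·3 + 0·-1 + -3·1 + 7·3 + 0·-1 + 0·-1 + 3·2.

24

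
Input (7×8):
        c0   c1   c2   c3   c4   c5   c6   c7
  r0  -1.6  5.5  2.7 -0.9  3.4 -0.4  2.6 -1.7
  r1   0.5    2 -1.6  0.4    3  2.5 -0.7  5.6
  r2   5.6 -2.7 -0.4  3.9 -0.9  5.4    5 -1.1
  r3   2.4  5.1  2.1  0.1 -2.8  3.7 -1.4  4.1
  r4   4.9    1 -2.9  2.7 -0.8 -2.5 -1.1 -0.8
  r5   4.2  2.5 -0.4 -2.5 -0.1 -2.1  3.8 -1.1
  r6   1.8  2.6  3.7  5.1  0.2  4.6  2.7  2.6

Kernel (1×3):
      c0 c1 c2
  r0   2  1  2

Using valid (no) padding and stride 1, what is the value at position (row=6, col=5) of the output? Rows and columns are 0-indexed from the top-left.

The receptive field on the input at this output position is [4.6 2.7 2.6]. Elementwise product with the kernel and sum: 4.6·2 + 2.7·1 + 2.6·2.

17.1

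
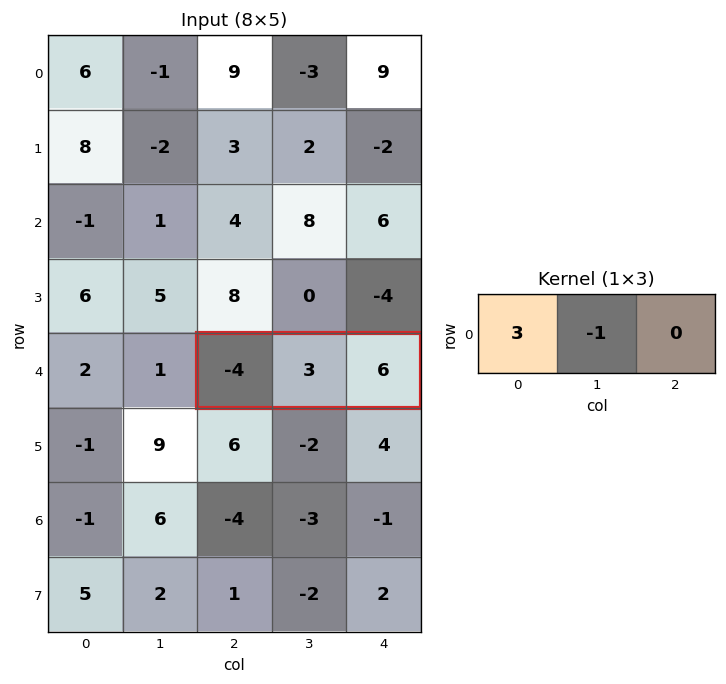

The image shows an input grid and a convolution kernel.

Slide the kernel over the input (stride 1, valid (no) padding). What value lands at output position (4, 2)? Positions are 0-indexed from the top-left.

The receptive field on the input at this output position is [-4 3 6]. Elementwise product with the kernel and sum: -4·3 + 3·-1.

-15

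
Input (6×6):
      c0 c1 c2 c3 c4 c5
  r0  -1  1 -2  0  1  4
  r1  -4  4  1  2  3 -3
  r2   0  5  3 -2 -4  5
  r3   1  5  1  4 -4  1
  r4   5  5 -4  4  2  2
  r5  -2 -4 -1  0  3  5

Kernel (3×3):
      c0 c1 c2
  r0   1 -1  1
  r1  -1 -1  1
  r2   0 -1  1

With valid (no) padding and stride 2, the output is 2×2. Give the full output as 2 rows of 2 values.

-5 -3
-16 -10

Output[0,0]: The receptive field on the input at this output position is [-1 1 -2 / -4 4 1 / 0 5 3]. Elementwise product with the kernel and sum: -1·1 + 1·-1 + -2·1 + -4·-1 + 4·-1 + 1·1 + 5·-1 + 3·1.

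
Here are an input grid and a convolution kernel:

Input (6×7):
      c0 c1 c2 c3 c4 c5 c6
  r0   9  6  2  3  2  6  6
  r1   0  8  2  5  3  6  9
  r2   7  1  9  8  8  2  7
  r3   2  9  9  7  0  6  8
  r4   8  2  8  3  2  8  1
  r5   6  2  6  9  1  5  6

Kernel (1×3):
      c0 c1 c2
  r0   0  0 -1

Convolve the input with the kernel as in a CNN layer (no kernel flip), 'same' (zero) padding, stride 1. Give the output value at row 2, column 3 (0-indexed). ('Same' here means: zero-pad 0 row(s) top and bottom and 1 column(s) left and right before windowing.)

-8

The receptive field on the zero-padded input at this output position is [9 8 8]. Elementwise product with the kernel and sum: 8·-1.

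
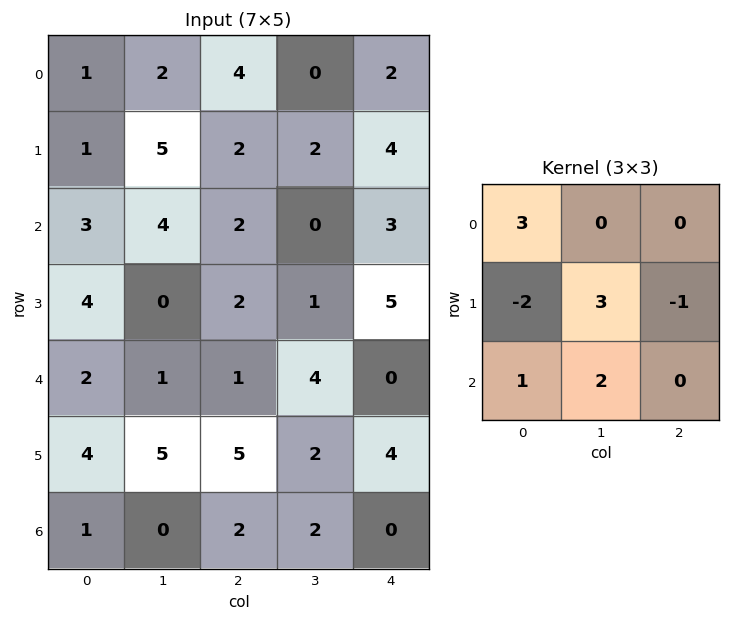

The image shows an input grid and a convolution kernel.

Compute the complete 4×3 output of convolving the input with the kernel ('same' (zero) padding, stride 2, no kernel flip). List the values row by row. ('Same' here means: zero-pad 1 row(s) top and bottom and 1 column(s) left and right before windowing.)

Output[0,0]: The receptive field on the zero-padded input at this output position is [0 0 0 / 0 1 2 / 0 1 5]. Elementwise product with the kernel and sum: 0·3 + 0·-2 + 1·3 + 2·-1 + 0·1 + 1·2.
Output[0,1]: The receptive field on the zero-padded input at this output position is [0 0 0 / 2 4 0 / 5 2 2]. Elementwise product with the kernel and sum: 0·3 + 2·-2 + 4·3 + 0·-1 + 5·1 + 2·2.

3 17 16
13 17 26
13 12 5
3 19 2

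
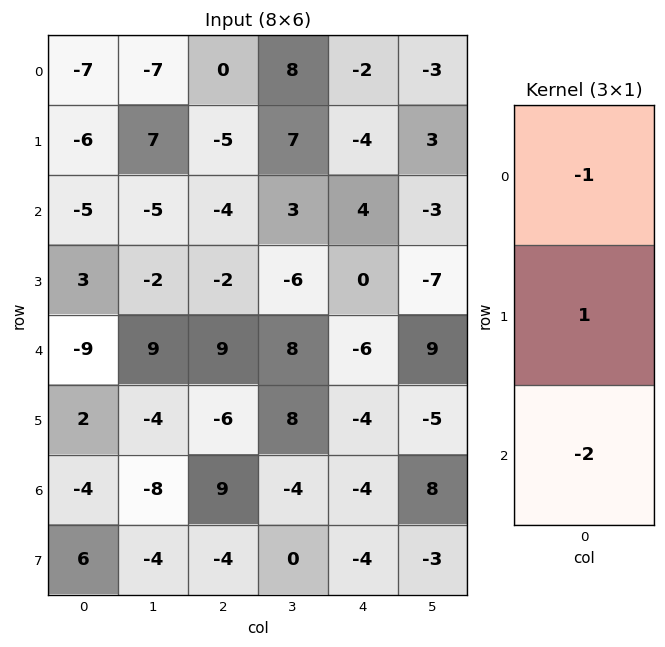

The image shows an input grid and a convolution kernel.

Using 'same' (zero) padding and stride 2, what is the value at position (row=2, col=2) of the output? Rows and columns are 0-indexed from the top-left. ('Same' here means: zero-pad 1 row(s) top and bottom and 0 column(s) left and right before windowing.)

The receptive field on the zero-padded input at this output position is [0 / -6 / -4]. Elementwise product with the kernel and sum: 0·-1 + -6·1 + -4·-2.

2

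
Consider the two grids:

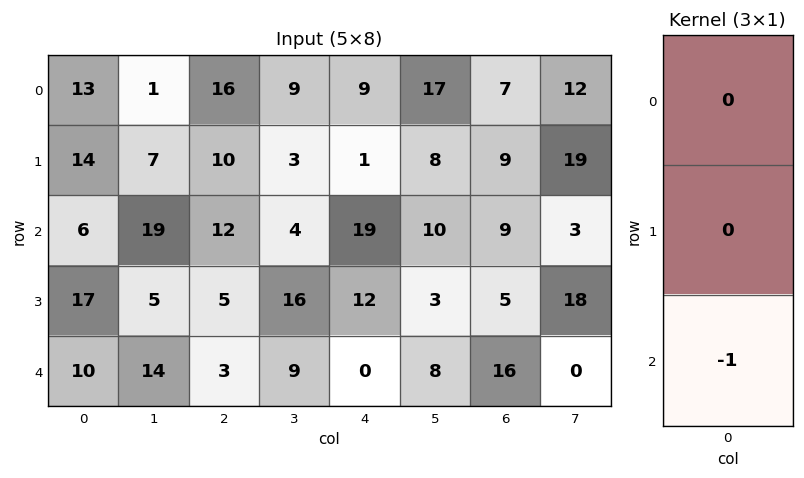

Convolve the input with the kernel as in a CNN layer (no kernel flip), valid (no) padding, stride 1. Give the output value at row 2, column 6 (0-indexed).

-16

The receptive field on the input at this output position is [9 / 5 / 16]. Elementwise product with the kernel and sum: 16·-1.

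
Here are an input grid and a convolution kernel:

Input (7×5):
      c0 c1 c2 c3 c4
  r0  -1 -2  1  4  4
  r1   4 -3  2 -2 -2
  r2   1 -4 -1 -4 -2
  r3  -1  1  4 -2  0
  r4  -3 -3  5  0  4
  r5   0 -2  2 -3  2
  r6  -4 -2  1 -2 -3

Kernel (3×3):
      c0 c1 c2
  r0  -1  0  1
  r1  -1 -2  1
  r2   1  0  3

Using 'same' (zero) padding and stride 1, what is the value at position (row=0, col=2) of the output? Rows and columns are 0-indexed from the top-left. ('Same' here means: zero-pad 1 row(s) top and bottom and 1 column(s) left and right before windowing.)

-5

The receptive field on the zero-padded input at this output position is [0 0 0 / -2 1 4 / -3 2 -2]. Elementwise product with the kernel and sum: 0·-1 + 0·1 + -2·-1 + 1·-2 + 4·1 + -3·1 + -2·3.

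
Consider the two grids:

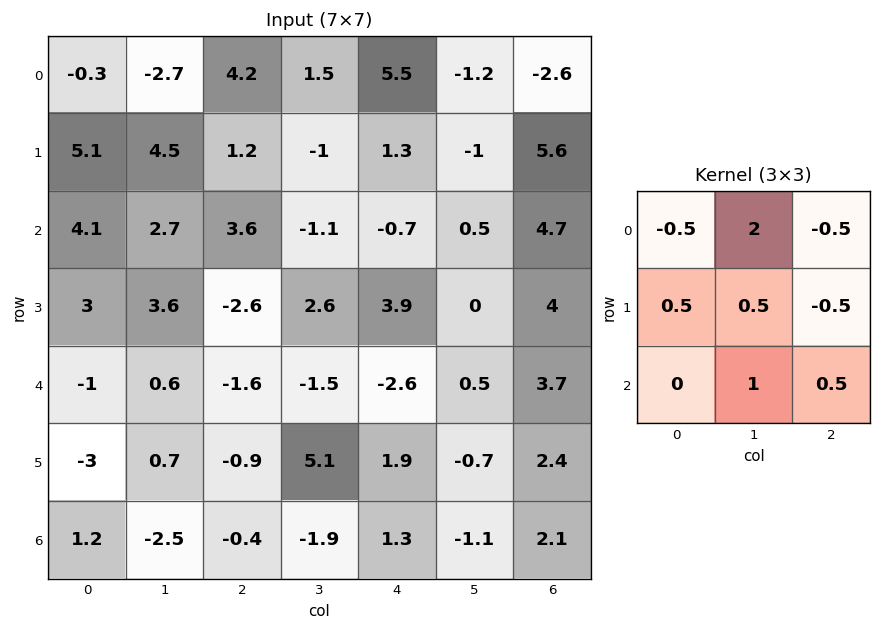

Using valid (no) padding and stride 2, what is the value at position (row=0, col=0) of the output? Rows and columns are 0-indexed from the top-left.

1.35

The receptive field on the input at this output position is [-0.3 -2.7 4.2 / 5.1 4.5 1.2 / 4.1 2.7 3.6]. Elementwise product with the kernel and sum: -0.3·-0.5 + -2.7·2 + 4.2·-0.5 + 5.1·0.5 + 4.5·0.5 + 1.2·-0.5 + 2.7·1 + 3.6·0.5.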